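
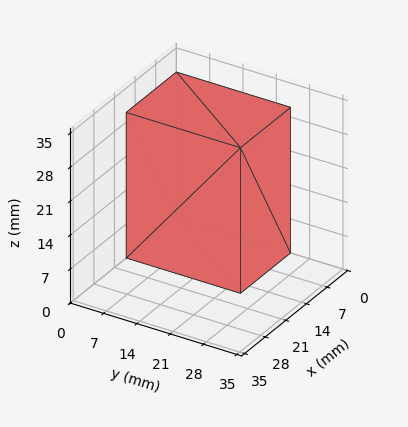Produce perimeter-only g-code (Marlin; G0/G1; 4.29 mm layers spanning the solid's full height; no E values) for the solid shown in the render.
Reading the render: the shape is a rectangular box, roughly 17 × 24 mm footprint and 30 mm tall (dimensions read to the nearest mm from the axis ticks). For the g-code, the solid's height is divided into equal slices at the stated Δz and each level perimeter traced with G1 moves after a G0 lift.

; perimeter-only toolpath
G21 ; units = mm
G90 ; absolute positioning
G28 ; home
; layer 1
G0 Z4.29
G0 X0.00 Y0.00
G1 X17.00 Y0.00
G1 X17.00 Y24.00
G1 X0.00 Y24.00
G1 X0.00 Y0.00
; layer 2
G0 Z8.57
G0 X0.00 Y0.00
G1 X17.00 Y0.00
G1 X17.00 Y24.00
G1 X0.00 Y24.00
G1 X0.00 Y0.00
; layer 3
G0 Z12.86
G0 X0.00 Y0.00
G1 X17.00 Y0.00
G1 X17.00 Y24.00
G1 X0.00 Y24.00
G1 X0.00 Y0.00
; layer 4
G0 Z17.14
G0 X0.00 Y0.00
G1 X17.00 Y0.00
G1 X17.00 Y24.00
G1 X0.00 Y24.00
G1 X0.00 Y0.00
; layer 5
G0 Z21.43
G0 X0.00 Y0.00
G1 X17.00 Y0.00
G1 X17.00 Y24.00
G1 X0.00 Y24.00
G1 X0.00 Y0.00
; layer 6
G0 Z25.71
G0 X0.00 Y0.00
G1 X17.00 Y0.00
G1 X17.00 Y24.00
G1 X0.00 Y24.00
G1 X0.00 Y0.00
; layer 7
G0 Z30.00
G0 X0.00 Y0.00
G1 X17.00 Y0.00
G1 X17.00 Y24.00
G1 X0.00 Y24.00
G1 X0.00 Y0.00
M2 ; end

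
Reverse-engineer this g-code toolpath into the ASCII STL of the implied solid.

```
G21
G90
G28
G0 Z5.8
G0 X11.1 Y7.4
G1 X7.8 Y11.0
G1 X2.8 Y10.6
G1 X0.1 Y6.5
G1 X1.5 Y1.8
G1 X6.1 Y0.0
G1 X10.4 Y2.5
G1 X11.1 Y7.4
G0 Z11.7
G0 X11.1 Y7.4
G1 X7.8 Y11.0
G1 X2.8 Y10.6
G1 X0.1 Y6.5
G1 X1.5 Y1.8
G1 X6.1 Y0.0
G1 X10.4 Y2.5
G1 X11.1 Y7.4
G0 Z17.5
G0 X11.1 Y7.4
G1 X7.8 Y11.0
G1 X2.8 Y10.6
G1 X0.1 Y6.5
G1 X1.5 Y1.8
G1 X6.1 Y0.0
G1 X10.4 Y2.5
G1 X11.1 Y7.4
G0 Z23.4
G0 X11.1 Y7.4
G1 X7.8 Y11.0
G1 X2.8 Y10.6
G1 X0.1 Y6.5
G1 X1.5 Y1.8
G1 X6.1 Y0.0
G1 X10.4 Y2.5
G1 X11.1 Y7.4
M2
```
solid part
  facet normal 0.0000 0.0000 -1.0000
    outer loop
      vertex 2.8 10.6 0.0
      vertex 7.8 11.0 0.0
      vertex 11.1 7.4 0.0
    endloop
  endfacet
  facet normal 0.0000 0.0000 -1.0000
    outer loop
      vertex 0.1 6.5 0.0
      vertex 2.8 10.6 0.0
      vertex 11.1 7.4 0.0
    endloop
  endfacet
  facet normal 0.0000 0.0000 -1.0000
    outer loop
      vertex 1.5 1.8 0.0
      vertex 0.1 6.5 0.0
      vertex 11.1 7.4 0.0
    endloop
  endfacet
  facet normal 0.0000 0.0000 -1.0000
    outer loop
      vertex 6.1 0.0 0.0
      vertex 1.5 1.8 0.0
      vertex 11.1 7.4 0.0
    endloop
  endfacet
  facet normal 0.0000 0.0000 -1.0000
    outer loop
      vertex 10.4 2.5 0.0
      vertex 6.1 0.0 0.0
      vertex 11.1 7.4 0.0
    endloop
  endfacet
  facet normal 0.0000 0.0000 1.0000
    outer loop
      vertex 11.1 7.4 23.4
      vertex 7.8 11.0 23.4
      vertex 2.8 10.6 23.4
    endloop
  endfacet
  facet normal 0.0000 0.0000 1.0000
    outer loop
      vertex 11.1 7.4 23.4
      vertex 2.8 10.6 23.4
      vertex 0.1 6.5 23.4
    endloop
  endfacet
  facet normal 0.0000 0.0000 1.0000
    outer loop
      vertex 11.1 7.4 23.4
      vertex 0.1 6.5 23.4
      vertex 1.5 1.8 23.4
    endloop
  endfacet
  facet normal 0.0000 0.0000 1.0000
    outer loop
      vertex 11.1 7.4 23.4
      vertex 1.5 1.8 23.4
      vertex 6.1 0.0 23.4
    endloop
  endfacet
  facet normal 0.0000 0.0000 1.0000
    outer loop
      vertex 11.1 7.4 23.4
      vertex 6.1 0.0 23.4
      vertex 10.4 2.5 23.4
    endloop
  endfacet
  facet normal 0.7372 0.6757 0.0000
    outer loop
      vertex 11.1 7.4 0.0
      vertex 7.8 11.0 0.0
      vertex 7.8 11.0 23.4
    endloop
  endfacet
  facet normal 0.7372 0.6757 0.0000
    outer loop
      vertex 11.1 7.4 0.0
      vertex 7.8 11.0 23.4
      vertex 11.1 7.4 23.4
    endloop
  endfacet
  facet normal -0.0797 0.9968 0.0000
    outer loop
      vertex 7.8 11.0 0.0
      vertex 2.8 10.6 0.0
      vertex 2.8 10.6 23.4
    endloop
  endfacet
  facet normal -0.0797 0.9968 0.0000
    outer loop
      vertex 7.8 11.0 0.0
      vertex 2.8 10.6 23.4
      vertex 7.8 11.0 23.4
    endloop
  endfacet
  facet normal -0.8352 0.5500 0.0000
    outer loop
      vertex 2.8 10.6 0.0
      vertex 0.1 6.5 0.0
      vertex 0.1 6.5 23.4
    endloop
  endfacet
  facet normal -0.8352 0.5500 0.0000
    outer loop
      vertex 2.8 10.6 0.0
      vertex 0.1 6.5 23.4
      vertex 2.8 10.6 23.4
    endloop
  endfacet
  facet normal -0.9584 -0.2855 0.0000
    outer loop
      vertex 0.1 6.5 0.0
      vertex 1.5 1.8 0.0
      vertex 1.5 1.8 23.4
    endloop
  endfacet
  facet normal -0.9584 -0.2855 0.0000
    outer loop
      vertex 0.1 6.5 0.0
      vertex 1.5 1.8 23.4
      vertex 0.1 6.5 23.4
    endloop
  endfacet
  facet normal -0.3644 -0.9312 0.0000
    outer loop
      vertex 1.5 1.8 0.0
      vertex 6.1 0.0 0.0
      vertex 6.1 0.0 23.4
    endloop
  endfacet
  facet normal -0.3644 -0.9312 0.0000
    outer loop
      vertex 1.5 1.8 0.0
      vertex 6.1 0.0 23.4
      vertex 1.5 1.8 23.4
    endloop
  endfacet
  facet normal 0.5026 -0.8645 0.0000
    outer loop
      vertex 6.1 0.0 0.0
      vertex 10.4 2.5 0.0
      vertex 10.4 2.5 23.4
    endloop
  endfacet
  facet normal 0.5026 -0.8645 0.0000
    outer loop
      vertex 6.1 0.0 0.0
      vertex 10.4 2.5 23.4
      vertex 6.1 0.0 23.4
    endloop
  endfacet
  facet normal 0.9899 -0.1414 0.0000
    outer loop
      vertex 10.4 2.5 0.0
      vertex 11.1 7.4 0.0
      vertex 11.1 7.4 23.4
    endloop
  endfacet
  facet normal 0.9899 -0.1414 0.0000
    outer loop
      vertex 10.4 2.5 0.0
      vertex 11.1 7.4 23.4
      vertex 10.4 2.5 23.4
    endloop
  endfacet
endsolid part

The G0 Z moves step by Δz≈5.8 mm. Every layer's G1 loop is the same polygon, so the solid is a straight extrusion of it from z=0 to z≈23.4. Closing with flat bottom and top caps and triangulating gives 24 facets — a regular 7-sided prism (a cylinder approximated with 7 flat sides), circumscribed radius ≈ 5.7 mm, height ≈ 23.4 mm.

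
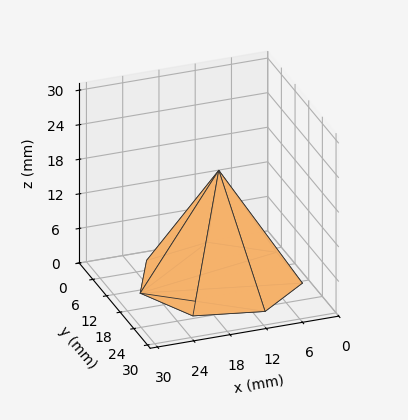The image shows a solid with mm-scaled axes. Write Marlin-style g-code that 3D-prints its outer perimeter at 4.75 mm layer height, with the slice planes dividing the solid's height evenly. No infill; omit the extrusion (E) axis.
Reading the render: the shape is a regular 7-sided pyramid, base circumscribed radius ≈ 13 mm, apex at z ≈ 19 mm (dimensions read to the nearest mm from the axis ticks). For the g-code, the solid's height is divided into equal slices at the stated Δz and each level perimeter traced with G1 moves after a G0 lift.

; perimeter-only toolpath
G21 ; units = mm
G90 ; absolute positioning
G28 ; home
; layer 1
G0 Z4.75
G0 X22.75 Y13.00
G1 X19.08 Y20.62
G1 X10.83 Y22.50
G1 X4.22 Y17.23
G1 X4.22 Y8.77
G1 X10.83 Y3.50
G1 X19.08 Y5.38
G1 X22.75 Y13.00
; layer 2
G0 Z9.50
G0 X19.50 Y13.00
G1 X17.05 Y18.08
G1 X11.55 Y19.34
G1 X7.14 Y15.82
G1 X7.14 Y10.18
G1 X11.55 Y6.67
G1 X17.05 Y7.92
G1 X19.50 Y13.00
; layer 3
G0 Z14.25
G0 X16.25 Y13.00
G1 X15.03 Y15.54
G1 X12.28 Y16.17
G1 X10.07 Y14.41
G1 X10.07 Y11.59
G1 X12.28 Y9.83
G1 X15.03 Y10.46
G1 X16.25 Y13.00
M2 ; end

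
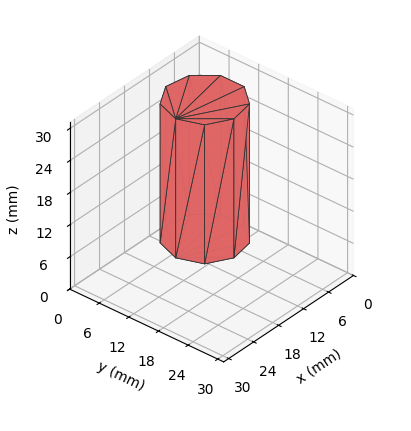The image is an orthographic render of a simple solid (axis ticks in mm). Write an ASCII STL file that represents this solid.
Reading the render: the shape is a regular 9-sided prism (a cylinder approximated with 9 flat sides), circumscribed radius ≈ 7 mm, height ≈ 26 mm (dimensions read to the nearest mm from the axis ticks). For the STL, each face is triangulated and given an outward normal.

solid part
  facet normal 0.0000 0.0000 -1.0000
    outer loop
      vertex 8.2 13.9 0.0
      vertex 12.4 11.5 0.0
      vertex 14.0 7.0 0.0
    endloop
  endfacet
  facet normal 0.0000 0.0000 -1.0000
    outer loop
      vertex 3.5 13.1 0.0
      vertex 8.2 13.9 0.0
      vertex 14.0 7.0 0.0
    endloop
  endfacet
  facet normal 0.0000 0.0000 -1.0000
    outer loop
      vertex 0.4 9.4 0.0
      vertex 3.5 13.1 0.0
      vertex 14.0 7.0 0.0
    endloop
  endfacet
  facet normal 0.0000 0.0000 -1.0000
    outer loop
      vertex 0.4 4.6 0.0
      vertex 0.4 9.4 0.0
      vertex 14.0 7.0 0.0
    endloop
  endfacet
  facet normal 0.0000 0.0000 -1.0000
    outer loop
      vertex 3.5 0.9 0.0
      vertex 0.4 4.6 0.0
      vertex 14.0 7.0 0.0
    endloop
  endfacet
  facet normal 0.0000 0.0000 -1.0000
    outer loop
      vertex 8.2 0.1 0.0
      vertex 3.5 0.9 0.0
      vertex 14.0 7.0 0.0
    endloop
  endfacet
  facet normal 0.0000 0.0000 -1.0000
    outer loop
      vertex 12.4 2.5 0.0
      vertex 8.2 0.1 0.0
      vertex 14.0 7.0 0.0
    endloop
  endfacet
  facet normal 0.0000 0.0000 1.0000
    outer loop
      vertex 14.0 7.0 26.0
      vertex 12.4 11.5 26.0
      vertex 8.2 13.9 26.0
    endloop
  endfacet
  facet normal 0.0000 0.0000 1.0000
    outer loop
      vertex 14.0 7.0 26.0
      vertex 8.2 13.9 26.0
      vertex 3.5 13.1 26.0
    endloop
  endfacet
  facet normal 0.0000 0.0000 1.0000
    outer loop
      vertex 14.0 7.0 26.0
      vertex 3.5 13.1 26.0
      vertex 0.4 9.4 26.0
    endloop
  endfacet
  facet normal 0.0000 0.0000 1.0000
    outer loop
      vertex 14.0 7.0 26.0
      vertex 0.4 9.4 26.0
      vertex 0.4 4.6 26.0
    endloop
  endfacet
  facet normal 0.0000 0.0000 1.0000
    outer loop
      vertex 14.0 7.0 26.0
      vertex 0.4 4.6 26.0
      vertex 3.5 0.9 26.0
    endloop
  endfacet
  facet normal 0.0000 0.0000 1.0000
    outer loop
      vertex 14.0 7.0 26.0
      vertex 3.5 0.9 26.0
      vertex 8.2 0.1 26.0
    endloop
  endfacet
  facet normal 0.0000 0.0000 1.0000
    outer loop
      vertex 14.0 7.0 26.0
      vertex 8.2 0.1 26.0
      vertex 12.4 2.5 26.0
    endloop
  endfacet
  facet normal 0.9422 0.3350 0.0000
    outer loop
      vertex 14.0 7.0 0.0
      vertex 12.4 11.5 0.0
      vertex 12.4 11.5 26.0
    endloop
  endfacet
  facet normal 0.9422 0.3350 0.0000
    outer loop
      vertex 14.0 7.0 0.0
      vertex 12.4 11.5 26.0
      vertex 14.0 7.0 26.0
    endloop
  endfacet
  facet normal 0.4961 0.8682 0.0000
    outer loop
      vertex 12.4 11.5 0.0
      vertex 8.2 13.9 0.0
      vertex 8.2 13.9 26.0
    endloop
  endfacet
  facet normal 0.4961 0.8682 0.0000
    outer loop
      vertex 12.4 11.5 0.0
      vertex 8.2 13.9 26.0
      vertex 12.4 11.5 26.0
    endloop
  endfacet
  facet normal -0.1678 0.9858 0.0000
    outer loop
      vertex 8.2 13.9 0.0
      vertex 3.5 13.1 0.0
      vertex 3.5 13.1 26.0
    endloop
  endfacet
  facet normal -0.1678 0.9858 0.0000
    outer loop
      vertex 8.2 13.9 0.0
      vertex 3.5 13.1 26.0
      vertex 8.2 13.9 26.0
    endloop
  endfacet
  facet normal -0.7665 0.6422 0.0000
    outer loop
      vertex 3.5 13.1 0.0
      vertex 0.4 9.4 0.0
      vertex 0.4 9.4 26.0
    endloop
  endfacet
  facet normal -0.7665 0.6422 0.0000
    outer loop
      vertex 3.5 13.1 0.0
      vertex 0.4 9.4 26.0
      vertex 3.5 13.1 26.0
    endloop
  endfacet
  facet normal -1.0000 0.0000 0.0000
    outer loop
      vertex 0.4 9.4 0.0
      vertex 0.4 4.6 0.0
      vertex 0.4 4.6 26.0
    endloop
  endfacet
  facet normal -1.0000 0.0000 0.0000
    outer loop
      vertex 0.4 9.4 0.0
      vertex 0.4 4.6 26.0
      vertex 0.4 9.4 26.0
    endloop
  endfacet
  facet normal -0.7665 -0.6422 0.0000
    outer loop
      vertex 0.4 4.6 0.0
      vertex 3.5 0.9 0.0
      vertex 3.5 0.9 26.0
    endloop
  endfacet
  facet normal -0.7665 -0.6422 0.0000
    outer loop
      vertex 0.4 4.6 0.0
      vertex 3.5 0.9 26.0
      vertex 0.4 4.6 26.0
    endloop
  endfacet
  facet normal -0.1678 -0.9858 0.0000
    outer loop
      vertex 3.5 0.9 0.0
      vertex 8.2 0.1 0.0
      vertex 8.2 0.1 26.0
    endloop
  endfacet
  facet normal -0.1678 -0.9858 0.0000
    outer loop
      vertex 3.5 0.9 0.0
      vertex 8.2 0.1 26.0
      vertex 3.5 0.9 26.0
    endloop
  endfacet
  facet normal 0.4961 -0.8682 0.0000
    outer loop
      vertex 8.2 0.1 0.0
      vertex 12.4 2.5 0.0
      vertex 12.4 2.5 26.0
    endloop
  endfacet
  facet normal 0.4961 -0.8682 0.0000
    outer loop
      vertex 8.2 0.1 0.0
      vertex 12.4 2.5 26.0
      vertex 8.2 0.1 26.0
    endloop
  endfacet
  facet normal 0.9422 -0.3350 0.0000
    outer loop
      vertex 12.4 2.5 0.0
      vertex 14.0 7.0 0.0
      vertex 14.0 7.0 26.0
    endloop
  endfacet
  facet normal 0.9422 -0.3350 0.0000
    outer loop
      vertex 12.4 2.5 0.0
      vertex 14.0 7.0 26.0
      vertex 12.4 2.5 26.0
    endloop
  endfacet
endsolid part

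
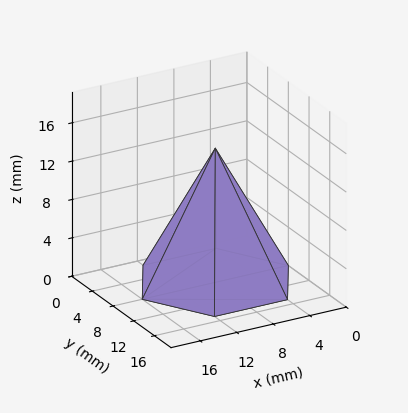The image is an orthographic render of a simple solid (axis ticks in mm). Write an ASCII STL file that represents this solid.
Reading the render: the shape is a regular 6-sided pyramid, base circumscribed radius ≈ 8 mm, apex at z ≈ 14 mm (dimensions read to the nearest mm from the axis ticks). For the STL, each face is triangulated and given an outward normal.

solid part
  facet normal 0.0000 0.0000 -1.0000
    outer loop
      vertex 4.0 14.9 0.0
      vertex 12.0 14.9 0.0
      vertex 16.0 8.0 0.0
    endloop
  endfacet
  facet normal 0.0000 0.0000 -1.0000
    outer loop
      vertex 0.0 8.0 0.0
      vertex 4.0 14.9 0.0
      vertex 16.0 8.0 0.0
    endloop
  endfacet
  facet normal 0.0000 0.0000 -1.0000
    outer loop
      vertex 4.0 1.1 0.0
      vertex 0.0 8.0 0.0
      vertex 16.0 8.0 0.0
    endloop
  endfacet
  facet normal 0.0000 0.0000 -1.0000
    outer loop
      vertex 12.0 1.1 0.0
      vertex 4.0 1.1 0.0
      vertex 16.0 8.0 0.0
    endloop
  endfacet
  facet normal 0.7755 0.4496 0.4432
    outer loop
      vertex 16.0 8.0 0.0
      vertex 12.0 14.9 0.0
      vertex 8.0 8.0 14.0
    endloop
  endfacet
  facet normal 0.0000 0.8970 0.4421
    outer loop
      vertex 12.0 14.9 0.0
      vertex 4.0 14.9 0.0
      vertex 8.0 8.0 14.0
    endloop
  endfacet
  facet normal -0.7755 0.4496 0.4432
    outer loop
      vertex 4.0 14.9 0.0
      vertex 0.0 8.0 0.0
      vertex 8.0 8.0 14.0
    endloop
  endfacet
  facet normal -0.7755 -0.4496 0.4432
    outer loop
      vertex 0.0 8.0 0.0
      vertex 4.0 1.1 0.0
      vertex 8.0 8.0 14.0
    endloop
  endfacet
  facet normal 0.0000 -0.8970 0.4421
    outer loop
      vertex 4.0 1.1 0.0
      vertex 12.0 1.1 0.0
      vertex 8.0 8.0 14.0
    endloop
  endfacet
  facet normal 0.7755 -0.4496 0.4432
    outer loop
      vertex 12.0 1.1 0.0
      vertex 16.0 8.0 0.0
      vertex 8.0 8.0 14.0
    endloop
  endfacet
endsolid part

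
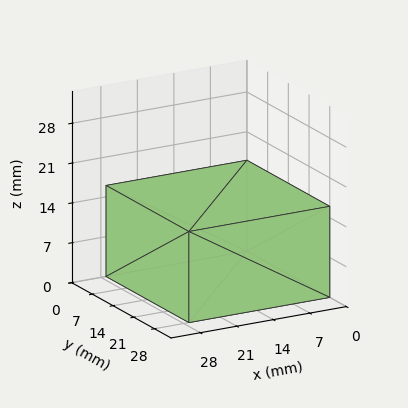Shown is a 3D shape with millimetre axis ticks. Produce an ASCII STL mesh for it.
Reading the render: the shape is a rectangular box, roughly 27 × 28 mm footprint and 16 mm tall (dimensions read to the nearest mm from the axis ticks). For the STL, each face is triangulated and given an outward normal.

solid part
  facet normal 0.0000 0.0000 -1.0000
    outer loop
      vertex 27.0 28.0 0.0
      vertex 27.0 0.0 0.0
      vertex 0.0 0.0 0.0
    endloop
  endfacet
  facet normal 0.0000 0.0000 -1.0000
    outer loop
      vertex 0.0 28.0 0.0
      vertex 27.0 28.0 0.0
      vertex 0.0 0.0 0.0
    endloop
  endfacet
  facet normal 0.0000 0.0000 1.0000
    outer loop
      vertex 0.0 0.0 16.0
      vertex 27.0 0.0 16.0
      vertex 27.0 28.0 16.0
    endloop
  endfacet
  facet normal 0.0000 0.0000 1.0000
    outer loop
      vertex 0.0 0.0 16.0
      vertex 27.0 28.0 16.0
      vertex 0.0 28.0 16.0
    endloop
  endfacet
  facet normal 0.0000 -1.0000 0.0000
    outer loop
      vertex 0.0 0.0 0.0
      vertex 27.0 0.0 0.0
      vertex 27.0 0.0 16.0
    endloop
  endfacet
  facet normal 0.0000 -1.0000 0.0000
    outer loop
      vertex 0.0 0.0 0.0
      vertex 27.0 0.0 16.0
      vertex 0.0 0.0 16.0
    endloop
  endfacet
  facet normal 0.0000 1.0000 0.0000
    outer loop
      vertex 27.0 28.0 16.0
      vertex 27.0 28.0 0.0
      vertex 0.0 28.0 0.0
    endloop
  endfacet
  facet normal 0.0000 1.0000 0.0000
    outer loop
      vertex 0.0 28.0 16.0
      vertex 27.0 28.0 16.0
      vertex 0.0 28.0 0.0
    endloop
  endfacet
  facet normal -1.0000 0.0000 0.0000
    outer loop
      vertex 0.0 28.0 16.0
      vertex 0.0 28.0 0.0
      vertex 0.0 0.0 0.0
    endloop
  endfacet
  facet normal -1.0000 0.0000 0.0000
    outer loop
      vertex 0.0 0.0 16.0
      vertex 0.0 28.0 16.0
      vertex 0.0 0.0 0.0
    endloop
  endfacet
  facet normal 1.0000 0.0000 0.0000
    outer loop
      vertex 27.0 0.0 0.0
      vertex 27.0 28.0 0.0
      vertex 27.0 28.0 16.0
    endloop
  endfacet
  facet normal 1.0000 0.0000 0.0000
    outer loop
      vertex 27.0 0.0 0.0
      vertex 27.0 28.0 16.0
      vertex 27.0 0.0 16.0
    endloop
  endfacet
endsolid part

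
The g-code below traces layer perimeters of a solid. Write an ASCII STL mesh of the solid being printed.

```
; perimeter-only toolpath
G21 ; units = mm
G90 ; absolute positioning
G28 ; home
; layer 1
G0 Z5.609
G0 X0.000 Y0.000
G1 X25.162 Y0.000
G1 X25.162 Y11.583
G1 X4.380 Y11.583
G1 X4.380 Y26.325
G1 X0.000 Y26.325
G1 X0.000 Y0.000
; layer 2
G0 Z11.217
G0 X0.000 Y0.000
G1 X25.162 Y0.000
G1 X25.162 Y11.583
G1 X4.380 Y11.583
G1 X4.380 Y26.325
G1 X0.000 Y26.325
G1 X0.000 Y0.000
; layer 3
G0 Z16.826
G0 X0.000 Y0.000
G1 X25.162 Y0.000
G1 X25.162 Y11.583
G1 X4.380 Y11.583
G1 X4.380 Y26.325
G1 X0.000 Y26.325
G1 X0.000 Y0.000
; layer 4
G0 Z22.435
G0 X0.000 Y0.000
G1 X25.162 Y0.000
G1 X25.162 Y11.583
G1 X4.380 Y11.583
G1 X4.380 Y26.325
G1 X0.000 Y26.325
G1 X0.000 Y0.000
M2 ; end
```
solid part
  facet normal 0.0000 0.0000 -1.0000
    outer loop
      vertex 25.162 11.583 0.000
      vertex 25.162 0.000 0.000
      vertex 0.000 0.000 0.000
    endloop
  endfacet
  facet normal 0.0000 0.0000 -1.0000
    outer loop
      vertex 4.380 11.583 0.000
      vertex 25.162 11.583 0.000
      vertex 0.000 0.000 0.000
    endloop
  endfacet
  facet normal 0.0000 0.0000 -1.0000
    outer loop
      vertex 4.380 26.325 0.000
      vertex 4.380 11.583 0.000
      vertex 0.000 0.000 0.000
    endloop
  endfacet
  facet normal 0.0000 0.0000 -1.0000
    outer loop
      vertex 0.000 26.325 0.000
      vertex 4.380 26.325 0.000
      vertex 0.000 0.000 0.000
    endloop
  endfacet
  facet normal 0.0000 0.0000 1.0000
    outer loop
      vertex 0.000 0.000 22.435
      vertex 25.162 0.000 22.435
      vertex 25.162 11.583 22.435
    endloop
  endfacet
  facet normal 0.0000 0.0000 1.0000
    outer loop
      vertex 0.000 0.000 22.435
      vertex 25.162 11.583 22.435
      vertex 4.380 11.583 22.435
    endloop
  endfacet
  facet normal 0.0000 0.0000 1.0000
    outer loop
      vertex 0.000 0.000 22.435
      vertex 4.380 11.583 22.435
      vertex 4.380 26.325 22.435
    endloop
  endfacet
  facet normal 0.0000 0.0000 1.0000
    outer loop
      vertex 0.000 0.000 22.435
      vertex 4.380 26.325 22.435
      vertex 0.000 26.325 22.435
    endloop
  endfacet
  facet normal 0.0000 -1.0000 0.0000
    outer loop
      vertex 0.000 0.000 0.000
      vertex 25.162 0.000 0.000
      vertex 25.162 0.000 22.435
    endloop
  endfacet
  facet normal 0.0000 -1.0000 0.0000
    outer loop
      vertex 0.000 0.000 0.000
      vertex 25.162 0.000 22.435
      vertex 0.000 0.000 22.435
    endloop
  endfacet
  facet normal 1.0000 0.0000 0.0000
    outer loop
      vertex 25.162 0.000 0.000
      vertex 25.162 11.583 0.000
      vertex 25.162 11.583 22.435
    endloop
  endfacet
  facet normal 1.0000 0.0000 0.0000
    outer loop
      vertex 25.162 0.000 0.000
      vertex 25.162 11.583 22.435
      vertex 25.162 0.000 22.435
    endloop
  endfacet
  facet normal 0.0000 1.0000 0.0000
    outer loop
      vertex 25.162 11.583 0.000
      vertex 4.380 11.583 0.000
      vertex 4.380 11.583 22.435
    endloop
  endfacet
  facet normal 0.0000 1.0000 0.0000
    outer loop
      vertex 25.162 11.583 0.000
      vertex 4.380 11.583 22.435
      vertex 25.162 11.583 22.435
    endloop
  endfacet
  facet normal 1.0000 0.0000 0.0000
    outer loop
      vertex 4.380 11.583 0.000
      vertex 4.380 26.325 0.000
      vertex 4.380 26.325 22.435
    endloop
  endfacet
  facet normal 1.0000 0.0000 0.0000
    outer loop
      vertex 4.380 11.583 0.000
      vertex 4.380 26.325 22.435
      vertex 4.380 11.583 22.435
    endloop
  endfacet
  facet normal 0.0000 1.0000 0.0000
    outer loop
      vertex 4.380 26.325 0.000
      vertex 0.000 26.325 0.000
      vertex 0.000 26.325 22.435
    endloop
  endfacet
  facet normal 0.0000 1.0000 0.0000
    outer loop
      vertex 4.380 26.325 0.000
      vertex 0.000 26.325 22.435
      vertex 4.380 26.325 22.435
    endloop
  endfacet
  facet normal -1.0000 0.0000 0.0000
    outer loop
      vertex 0.000 26.325 0.000
      vertex 0.000 0.000 0.000
      vertex 0.000 0.000 22.435
    endloop
  endfacet
  facet normal -1.0000 0.0000 0.0000
    outer loop
      vertex 0.000 26.325 0.000
      vertex 0.000 0.000 22.435
      vertex 0.000 26.325 22.435
    endloop
  endfacet
endsolid part

The G0 Z moves step by Δz≈5.609 mm. Every layer's G1 loop is the same polygon, so the solid is a straight extrusion of it from z=0 to z≈22.4. Closing with flat bottom and top caps and triangulating gives 20 facets — an L-shaped prism: outer 25.2 × 26.3 mm, arm thicknesses ≈ 11.6 mm (horizontal) and 4.38 mm (vertical), extruded 22.4 mm in z.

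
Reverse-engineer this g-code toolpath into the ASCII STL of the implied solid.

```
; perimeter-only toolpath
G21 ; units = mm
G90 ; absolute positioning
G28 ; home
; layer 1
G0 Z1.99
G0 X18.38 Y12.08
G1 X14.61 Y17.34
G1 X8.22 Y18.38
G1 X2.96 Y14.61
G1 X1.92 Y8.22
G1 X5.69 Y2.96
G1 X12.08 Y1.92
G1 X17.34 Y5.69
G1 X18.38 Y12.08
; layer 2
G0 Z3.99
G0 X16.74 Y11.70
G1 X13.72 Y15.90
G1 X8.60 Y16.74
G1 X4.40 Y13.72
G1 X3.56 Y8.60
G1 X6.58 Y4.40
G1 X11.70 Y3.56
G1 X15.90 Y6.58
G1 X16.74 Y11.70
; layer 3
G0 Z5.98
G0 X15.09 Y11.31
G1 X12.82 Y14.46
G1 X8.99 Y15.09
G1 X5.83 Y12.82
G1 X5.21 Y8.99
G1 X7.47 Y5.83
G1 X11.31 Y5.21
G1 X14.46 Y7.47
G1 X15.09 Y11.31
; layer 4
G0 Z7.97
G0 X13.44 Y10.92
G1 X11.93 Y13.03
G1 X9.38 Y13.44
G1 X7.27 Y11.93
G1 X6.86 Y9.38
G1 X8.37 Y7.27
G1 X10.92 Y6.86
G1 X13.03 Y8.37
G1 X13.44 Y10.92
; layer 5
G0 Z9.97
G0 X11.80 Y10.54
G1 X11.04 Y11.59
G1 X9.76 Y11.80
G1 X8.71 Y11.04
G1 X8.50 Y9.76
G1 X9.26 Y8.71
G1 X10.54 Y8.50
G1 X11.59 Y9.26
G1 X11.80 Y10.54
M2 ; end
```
solid part
  facet normal 0.0000 0.0000 -1.0000
    outer loop
      vertex 7.83 20.03 0.00
      vertex 15.50 18.78 0.00
      vertex 20.03 12.47 0.00
    endloop
  endfacet
  facet normal 0.0000 0.0000 -1.0000
    outer loop
      vertex 1.52 15.50 0.00
      vertex 7.83 20.03 0.00
      vertex 20.03 12.47 0.00
    endloop
  endfacet
  facet normal 0.0000 0.0000 -1.0000
    outer loop
      vertex 0.27 7.83 0.00
      vertex 1.52 15.50 0.00
      vertex 20.03 12.47 0.00
    endloop
  endfacet
  facet normal 0.0000 0.0000 -1.0000
    outer loop
      vertex 4.80 1.52 0.00
      vertex 0.27 7.83 0.00
      vertex 20.03 12.47 0.00
    endloop
  endfacet
  facet normal 0.0000 0.0000 -1.0000
    outer loop
      vertex 12.47 0.27 0.00
      vertex 4.80 1.52 0.00
      vertex 20.03 12.47 0.00
    endloop
  endfacet
  facet normal 0.0000 0.0000 -1.0000
    outer loop
      vertex 18.78 4.80 0.00
      vertex 12.47 0.27 0.00
      vertex 20.03 12.47 0.00
    endloop
  endfacet
  facet normal 0.6392 0.4589 0.6171
    outer loop
      vertex 20.03 12.47 0.00
      vertex 15.50 18.78 0.00
      vertex 10.15 10.15 11.96
    endloop
  endfacet
  facet normal 0.1266 0.7767 0.6170
    outer loop
      vertex 15.50 18.78 0.00
      vertex 7.83 20.03 0.00
      vertex 10.15 10.15 11.96
    endloop
  endfacet
  facet normal -0.4589 0.6392 0.6171
    outer loop
      vertex 7.83 20.03 0.00
      vertex 1.52 15.50 0.00
      vertex 10.15 10.15 11.96
    endloop
  endfacet
  facet normal -0.7767 0.1266 0.6170
    outer loop
      vertex 1.52 15.50 0.00
      vertex 0.27 7.83 0.00
      vertex 10.15 10.15 11.96
    endloop
  endfacet
  facet normal -0.6392 -0.4589 0.6171
    outer loop
      vertex 0.27 7.83 0.00
      vertex 4.80 1.52 0.00
      vertex 10.15 10.15 11.96
    endloop
  endfacet
  facet normal -0.1266 -0.7767 0.6170
    outer loop
      vertex 4.80 1.52 0.00
      vertex 12.47 0.27 0.00
      vertex 10.15 10.15 11.96
    endloop
  endfacet
  facet normal 0.4589 -0.6392 0.6171
    outer loop
      vertex 12.47 0.27 0.00
      vertex 18.78 4.80 0.00
      vertex 10.15 10.15 11.96
    endloop
  endfacet
  facet normal 0.7767 -0.1266 0.6170
    outer loop
      vertex 18.78 4.80 0.00
      vertex 20.03 12.47 0.00
      vertex 10.15 10.15 11.96
    endloop
  endfacet
endsolid part

The G0 Z moves step by Δz≈1.99 mm. The G1 loops shrink linearly with z, so the solid tapers from its base footprint up to z≈12. Closing with a flat bottom cap and the tapered top and triangulating gives 14 facets — a regular 8-sided pyramid, base circumscribed radius ≈ 10.2 mm, apex at z ≈ 12 mm.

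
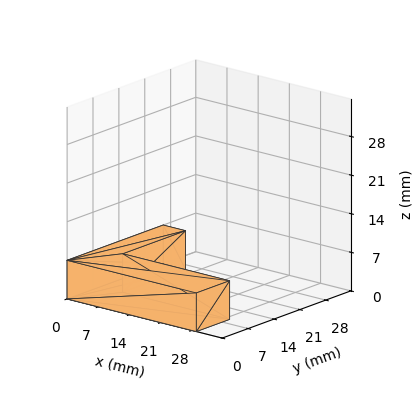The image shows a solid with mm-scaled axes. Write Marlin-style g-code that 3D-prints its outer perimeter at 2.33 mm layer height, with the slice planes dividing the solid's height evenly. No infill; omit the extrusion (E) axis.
Reading the render: the shape is an L-shaped prism: outer 29 × 26 mm, arm thicknesses ≈ 9 mm (horizontal) and 5 mm (vertical), extruded 7 mm in z (dimensions read to the nearest mm from the axis ticks). For the g-code, the solid's height is divided into equal slices at the stated Δz and each level perimeter traced with G1 moves after a G0 lift.

; perimeter-only toolpath
G21 ; units = mm
G90 ; absolute positioning
G28 ; home
; layer 1
G0 Z2.33
G0 X0.00 Y0.00
G1 X29.00 Y0.00
G1 X29.00 Y9.00
G1 X5.00 Y9.00
G1 X5.00 Y26.00
G1 X0.00 Y26.00
G1 X0.00 Y0.00
; layer 2
G0 Z4.67
G0 X0.00 Y0.00
G1 X29.00 Y0.00
G1 X29.00 Y9.00
G1 X5.00 Y9.00
G1 X5.00 Y26.00
G1 X0.00 Y26.00
G1 X0.00 Y0.00
; layer 3
G0 Z7.00
G0 X0.00 Y0.00
G1 X29.00 Y0.00
G1 X29.00 Y9.00
G1 X5.00 Y9.00
G1 X5.00 Y26.00
G1 X0.00 Y26.00
G1 X0.00 Y0.00
M2 ; end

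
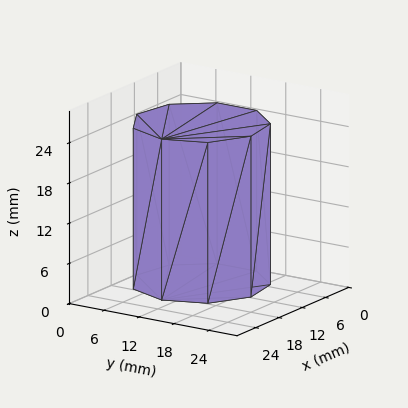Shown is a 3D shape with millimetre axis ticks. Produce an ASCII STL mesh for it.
Reading the render: the shape is a regular 9-sided prism (a cylinder approximated with 9 flat sides), circumscribed radius ≈ 10 mm, height ≈ 24 mm (dimensions read to the nearest mm from the axis ticks). For the STL, each face is triangulated and given an outward normal.

solid part
  facet normal 0.0000 0.0000 -1.0000
    outer loop
      vertex 11.7 19.8 0.0
      vertex 17.7 16.4 0.0
      vertex 20.0 10.0 0.0
    endloop
  endfacet
  facet normal 0.0000 0.0000 -1.0000
    outer loop
      vertex 5.0 18.7 0.0
      vertex 11.7 19.8 0.0
      vertex 20.0 10.0 0.0
    endloop
  endfacet
  facet normal 0.0000 0.0000 -1.0000
    outer loop
      vertex 0.6 13.4 0.0
      vertex 5.0 18.7 0.0
      vertex 20.0 10.0 0.0
    endloop
  endfacet
  facet normal 0.0000 0.0000 -1.0000
    outer loop
      vertex 0.6 6.6 0.0
      vertex 0.6 13.4 0.0
      vertex 20.0 10.0 0.0
    endloop
  endfacet
  facet normal 0.0000 0.0000 -1.0000
    outer loop
      vertex 5.0 1.3 0.0
      vertex 0.6 6.6 0.0
      vertex 20.0 10.0 0.0
    endloop
  endfacet
  facet normal 0.0000 0.0000 -1.0000
    outer loop
      vertex 11.7 0.2 0.0
      vertex 5.0 1.3 0.0
      vertex 20.0 10.0 0.0
    endloop
  endfacet
  facet normal 0.0000 0.0000 -1.0000
    outer loop
      vertex 17.7 3.6 0.0
      vertex 11.7 0.2 0.0
      vertex 20.0 10.0 0.0
    endloop
  endfacet
  facet normal 0.0000 0.0000 1.0000
    outer loop
      vertex 20.0 10.0 24.0
      vertex 17.7 16.4 24.0
      vertex 11.7 19.8 24.0
    endloop
  endfacet
  facet normal 0.0000 0.0000 1.0000
    outer loop
      vertex 20.0 10.0 24.0
      vertex 11.7 19.8 24.0
      vertex 5.0 18.7 24.0
    endloop
  endfacet
  facet normal 0.0000 0.0000 1.0000
    outer loop
      vertex 20.0 10.0 24.0
      vertex 5.0 18.7 24.0
      vertex 0.6 13.4 24.0
    endloop
  endfacet
  facet normal 0.0000 0.0000 1.0000
    outer loop
      vertex 20.0 10.0 24.0
      vertex 0.6 13.4 24.0
      vertex 0.6 6.6 24.0
    endloop
  endfacet
  facet normal 0.0000 0.0000 1.0000
    outer loop
      vertex 20.0 10.0 24.0
      vertex 0.6 6.6 24.0
      vertex 5.0 1.3 24.0
    endloop
  endfacet
  facet normal 0.0000 0.0000 1.0000
    outer loop
      vertex 20.0 10.0 24.0
      vertex 5.0 1.3 24.0
      vertex 11.7 0.2 24.0
    endloop
  endfacet
  facet normal 0.0000 0.0000 1.0000
    outer loop
      vertex 20.0 10.0 24.0
      vertex 11.7 0.2 24.0
      vertex 17.7 3.6 24.0
    endloop
  endfacet
  facet normal 0.9411 0.3382 0.0000
    outer loop
      vertex 20.0 10.0 0.0
      vertex 17.7 16.4 0.0
      vertex 17.7 16.4 24.0
    endloop
  endfacet
  facet normal 0.9411 0.3382 0.0000
    outer loop
      vertex 20.0 10.0 0.0
      vertex 17.7 16.4 24.0
      vertex 20.0 10.0 24.0
    endloop
  endfacet
  facet normal 0.4930 0.8700 0.0000
    outer loop
      vertex 17.7 16.4 0.0
      vertex 11.7 19.8 0.0
      vertex 11.7 19.8 24.0
    endloop
  endfacet
  facet normal 0.4930 0.8700 0.0000
    outer loop
      vertex 17.7 16.4 0.0
      vertex 11.7 19.8 24.0
      vertex 17.7 16.4 24.0
    endloop
  endfacet
  facet normal -0.1620 0.9868 0.0000
    outer loop
      vertex 11.7 19.8 0.0
      vertex 5.0 18.7 0.0
      vertex 5.0 18.7 24.0
    endloop
  endfacet
  facet normal -0.1620 0.9868 0.0000
    outer loop
      vertex 11.7 19.8 0.0
      vertex 5.0 18.7 24.0
      vertex 11.7 19.8 24.0
    endloop
  endfacet
  facet normal -0.7694 0.6388 0.0000
    outer loop
      vertex 5.0 18.7 0.0
      vertex 0.6 13.4 0.0
      vertex 0.6 13.4 24.0
    endloop
  endfacet
  facet normal -0.7694 0.6388 0.0000
    outer loop
      vertex 5.0 18.7 0.0
      vertex 0.6 13.4 24.0
      vertex 5.0 18.7 24.0
    endloop
  endfacet
  facet normal -1.0000 0.0000 0.0000
    outer loop
      vertex 0.6 13.4 0.0
      vertex 0.6 6.6 0.0
      vertex 0.6 6.6 24.0
    endloop
  endfacet
  facet normal -1.0000 0.0000 0.0000
    outer loop
      vertex 0.6 13.4 0.0
      vertex 0.6 6.6 24.0
      vertex 0.6 13.4 24.0
    endloop
  endfacet
  facet normal -0.7694 -0.6388 0.0000
    outer loop
      vertex 0.6 6.6 0.0
      vertex 5.0 1.3 0.0
      vertex 5.0 1.3 24.0
    endloop
  endfacet
  facet normal -0.7694 -0.6388 0.0000
    outer loop
      vertex 0.6 6.6 0.0
      vertex 5.0 1.3 24.0
      vertex 0.6 6.6 24.0
    endloop
  endfacet
  facet normal -0.1620 -0.9868 0.0000
    outer loop
      vertex 5.0 1.3 0.0
      vertex 11.7 0.2 0.0
      vertex 11.7 0.2 24.0
    endloop
  endfacet
  facet normal -0.1620 -0.9868 0.0000
    outer loop
      vertex 5.0 1.3 0.0
      vertex 11.7 0.2 24.0
      vertex 5.0 1.3 24.0
    endloop
  endfacet
  facet normal 0.4930 -0.8700 0.0000
    outer loop
      vertex 11.7 0.2 0.0
      vertex 17.7 3.6 0.0
      vertex 17.7 3.6 24.0
    endloop
  endfacet
  facet normal 0.4930 -0.8700 0.0000
    outer loop
      vertex 11.7 0.2 0.0
      vertex 17.7 3.6 24.0
      vertex 11.7 0.2 24.0
    endloop
  endfacet
  facet normal 0.9411 -0.3382 0.0000
    outer loop
      vertex 17.7 3.6 0.0
      vertex 20.0 10.0 0.0
      vertex 20.0 10.0 24.0
    endloop
  endfacet
  facet normal 0.9411 -0.3382 0.0000
    outer loop
      vertex 17.7 3.6 0.0
      vertex 20.0 10.0 24.0
      vertex 17.7 3.6 24.0
    endloop
  endfacet
endsolid part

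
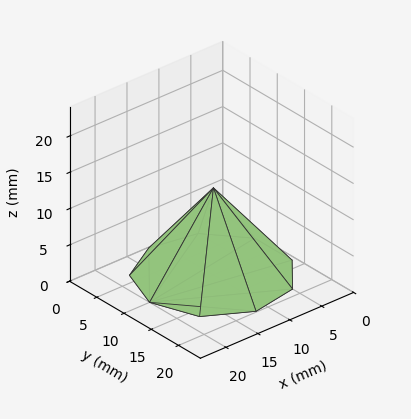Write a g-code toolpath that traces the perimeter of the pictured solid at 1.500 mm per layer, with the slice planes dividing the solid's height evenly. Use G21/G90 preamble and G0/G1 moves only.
Reading the render: the shape is a regular 9-sided pyramid, base circumscribed radius ≈ 10 mm, apex at z ≈ 12 mm (dimensions read to the nearest mm from the axis ticks). For the g-code, the solid's height is divided into equal slices at the stated Δz and each level perimeter traced with G1 moves after a G0 lift.

; perimeter-only toolpath
G21 ; units = mm
G90 ; absolute positioning
G28 ; home
; layer 1
G0 Z1.500
G0 X18.750 Y10.000
G1 X16.703 Y15.625
G1 X11.519 Y18.617
G1 X5.625 Y17.578
G1 X1.778 Y12.992
G1 X1.778 Y7.008
G1 X5.625 Y2.423
G1 X11.519 Y1.383
G1 X16.703 Y4.376
G1 X18.750 Y10.000
; layer 2
G0 Z3.000
G0 X17.500 Y10.000
G1 X15.745 Y14.821
G1 X11.302 Y17.386
G1 X6.250 Y16.495
G1 X2.952 Y12.565
G1 X2.952 Y7.435
G1 X6.250 Y3.505
G1 X11.302 Y2.614
G1 X15.745 Y5.179
G1 X17.500 Y10.000
; layer 3
G0 Z4.500
G0 X16.250 Y10.000
G1 X14.787 Y14.018
G1 X11.085 Y16.155
G1 X6.875 Y15.412
G1 X4.127 Y12.137
G1 X4.127 Y7.862
G1 X6.875 Y4.588
G1 X11.085 Y3.845
G1 X14.787 Y5.982
G1 X16.250 Y10.000
; layer 4
G0 Z6.000
G0 X15.000 Y10.000
G1 X13.830 Y13.214
G1 X10.868 Y14.924
G1 X7.500 Y14.330
G1 X5.301 Y11.710
G1 X5.301 Y8.290
G1 X7.500 Y5.670
G1 X10.868 Y5.076
G1 X13.830 Y6.786
G1 X15.000 Y10.000
; layer 5
G0 Z7.500
G0 X13.750 Y10.000
G1 X12.873 Y12.411
G1 X10.651 Y13.693
G1 X8.125 Y13.248
G1 X6.476 Y11.282
G1 X6.476 Y8.718
G1 X8.125 Y6.753
G1 X10.651 Y6.307
G1 X12.873 Y7.590
G1 X13.750 Y10.000
; layer 6
G0 Z9.000
G0 X12.500 Y10.000
G1 X11.915 Y11.607
G1 X10.434 Y12.462
G1 X8.750 Y12.165
G1 X7.651 Y10.855
G1 X7.651 Y9.145
G1 X8.750 Y7.835
G1 X10.434 Y7.538
G1 X11.915 Y8.393
G1 X12.500 Y10.000
; layer 7
G0 Z10.500
G0 X11.250 Y10.000
G1 X10.957 Y10.803
G1 X10.217 Y11.231
G1 X9.375 Y11.082
G1 X8.825 Y10.428
G1 X8.825 Y9.572
G1 X9.375 Y8.918
G1 X10.217 Y8.769
G1 X10.957 Y9.197
G1 X11.250 Y10.000
M2 ; end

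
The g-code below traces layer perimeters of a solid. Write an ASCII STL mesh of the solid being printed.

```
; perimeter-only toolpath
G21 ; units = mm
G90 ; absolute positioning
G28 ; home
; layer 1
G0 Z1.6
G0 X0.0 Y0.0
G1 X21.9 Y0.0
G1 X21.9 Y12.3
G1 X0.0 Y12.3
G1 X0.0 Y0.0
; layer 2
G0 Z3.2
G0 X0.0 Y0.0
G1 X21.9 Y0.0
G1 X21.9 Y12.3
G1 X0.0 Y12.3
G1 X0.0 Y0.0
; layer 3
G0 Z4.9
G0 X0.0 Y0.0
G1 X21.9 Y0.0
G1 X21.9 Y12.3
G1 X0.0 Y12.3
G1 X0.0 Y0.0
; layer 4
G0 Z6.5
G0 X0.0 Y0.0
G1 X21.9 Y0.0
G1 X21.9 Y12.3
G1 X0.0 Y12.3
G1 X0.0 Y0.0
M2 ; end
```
solid part
  facet normal 0.0000 0.0000 -1.0000
    outer loop
      vertex 21.9 12.3 0.0
      vertex 21.9 0.0 0.0
      vertex 0.0 0.0 0.0
    endloop
  endfacet
  facet normal 0.0000 0.0000 -1.0000
    outer loop
      vertex 0.0 12.3 0.0
      vertex 21.9 12.3 0.0
      vertex 0.0 0.0 0.0
    endloop
  endfacet
  facet normal 0.0000 0.0000 1.0000
    outer loop
      vertex 0.0 0.0 6.5
      vertex 21.9 0.0 6.5
      vertex 21.9 12.3 6.5
    endloop
  endfacet
  facet normal 0.0000 0.0000 1.0000
    outer loop
      vertex 0.0 0.0 6.5
      vertex 21.9 12.3 6.5
      vertex 0.0 12.3 6.5
    endloop
  endfacet
  facet normal 0.0000 -1.0000 0.0000
    outer loop
      vertex 0.0 0.0 0.0
      vertex 21.9 0.0 0.0
      vertex 21.9 0.0 6.5
    endloop
  endfacet
  facet normal 0.0000 -1.0000 0.0000
    outer loop
      vertex 0.0 0.0 0.0
      vertex 21.9 0.0 6.5
      vertex 0.0 0.0 6.5
    endloop
  endfacet
  facet normal 0.0000 1.0000 0.0000
    outer loop
      vertex 21.9 12.3 6.5
      vertex 21.9 12.3 0.0
      vertex 0.0 12.3 0.0
    endloop
  endfacet
  facet normal 0.0000 1.0000 0.0000
    outer loop
      vertex 0.0 12.3 6.5
      vertex 21.9 12.3 6.5
      vertex 0.0 12.3 0.0
    endloop
  endfacet
  facet normal -1.0000 0.0000 0.0000
    outer loop
      vertex 0.0 12.3 6.5
      vertex 0.0 12.3 0.0
      vertex 0.0 0.0 0.0
    endloop
  endfacet
  facet normal -1.0000 0.0000 0.0000
    outer loop
      vertex 0.0 0.0 6.5
      vertex 0.0 12.3 6.5
      vertex 0.0 0.0 0.0
    endloop
  endfacet
  facet normal 1.0000 0.0000 0.0000
    outer loop
      vertex 21.9 0.0 0.0
      vertex 21.9 12.3 0.0
      vertex 21.9 12.3 6.5
    endloop
  endfacet
  facet normal 1.0000 0.0000 0.0000
    outer loop
      vertex 21.9 0.0 0.0
      vertex 21.9 12.3 6.5
      vertex 21.9 0.0 6.5
    endloop
  endfacet
endsolid part

The G0 Z moves step by Δz≈1.6 mm. Every layer's G1 loop is the same polygon, so the solid is a straight extrusion of it from z=0 to z≈6.5. Closing with flat bottom and top caps and triangulating gives 12 facets — a rectangular box, roughly 21.9 × 12.3 mm footprint and 6.5 mm tall.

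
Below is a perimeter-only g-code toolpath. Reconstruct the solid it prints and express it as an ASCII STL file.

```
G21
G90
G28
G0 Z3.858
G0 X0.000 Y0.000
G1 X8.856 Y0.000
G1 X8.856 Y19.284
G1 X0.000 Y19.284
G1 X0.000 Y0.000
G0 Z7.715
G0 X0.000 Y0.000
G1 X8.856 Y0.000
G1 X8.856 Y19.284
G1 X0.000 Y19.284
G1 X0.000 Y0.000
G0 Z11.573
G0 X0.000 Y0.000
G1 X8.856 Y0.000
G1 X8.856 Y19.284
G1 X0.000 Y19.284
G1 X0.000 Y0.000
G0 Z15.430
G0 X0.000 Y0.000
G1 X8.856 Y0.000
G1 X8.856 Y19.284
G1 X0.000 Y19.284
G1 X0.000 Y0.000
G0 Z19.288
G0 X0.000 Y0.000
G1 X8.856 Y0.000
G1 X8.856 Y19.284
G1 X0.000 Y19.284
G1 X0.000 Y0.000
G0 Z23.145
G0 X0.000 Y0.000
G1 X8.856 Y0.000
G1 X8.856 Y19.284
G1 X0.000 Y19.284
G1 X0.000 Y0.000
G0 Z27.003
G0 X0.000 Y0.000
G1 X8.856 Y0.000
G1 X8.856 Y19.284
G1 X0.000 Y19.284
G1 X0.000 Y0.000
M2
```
solid part
  facet normal 0.0000 0.0000 -1.0000
    outer loop
      vertex 8.856 19.284 0.000
      vertex 8.856 0.000 0.000
      vertex 0.000 0.000 0.000
    endloop
  endfacet
  facet normal 0.0000 0.0000 -1.0000
    outer loop
      vertex 0.000 19.284 0.000
      vertex 8.856 19.284 0.000
      vertex 0.000 0.000 0.000
    endloop
  endfacet
  facet normal 0.0000 0.0000 1.0000
    outer loop
      vertex 0.000 0.000 27.003
      vertex 8.856 0.000 27.003
      vertex 8.856 19.284 27.003
    endloop
  endfacet
  facet normal 0.0000 0.0000 1.0000
    outer loop
      vertex 0.000 0.000 27.003
      vertex 8.856 19.284 27.003
      vertex 0.000 19.284 27.003
    endloop
  endfacet
  facet normal 0.0000 -1.0000 0.0000
    outer loop
      vertex 0.000 0.000 0.000
      vertex 8.856 0.000 0.000
      vertex 8.856 0.000 27.003
    endloop
  endfacet
  facet normal 0.0000 -1.0000 0.0000
    outer loop
      vertex 0.000 0.000 0.000
      vertex 8.856 0.000 27.003
      vertex 0.000 0.000 27.003
    endloop
  endfacet
  facet normal 0.0000 1.0000 0.0000
    outer loop
      vertex 8.856 19.284 27.003
      vertex 8.856 19.284 0.000
      vertex 0.000 19.284 0.000
    endloop
  endfacet
  facet normal 0.0000 1.0000 0.0000
    outer loop
      vertex 0.000 19.284 27.003
      vertex 8.856 19.284 27.003
      vertex 0.000 19.284 0.000
    endloop
  endfacet
  facet normal -1.0000 0.0000 0.0000
    outer loop
      vertex 0.000 19.284 27.003
      vertex 0.000 19.284 0.000
      vertex 0.000 0.000 0.000
    endloop
  endfacet
  facet normal -1.0000 0.0000 0.0000
    outer loop
      vertex 0.000 0.000 27.003
      vertex 0.000 19.284 27.003
      vertex 0.000 0.000 0.000
    endloop
  endfacet
  facet normal 1.0000 0.0000 0.0000
    outer loop
      vertex 8.856 0.000 0.000
      vertex 8.856 19.284 0.000
      vertex 8.856 19.284 27.003
    endloop
  endfacet
  facet normal 1.0000 0.0000 0.0000
    outer loop
      vertex 8.856 0.000 0.000
      vertex 8.856 19.284 27.003
      vertex 8.856 0.000 27.003
    endloop
  endfacet
endsolid part

The G0 Z moves step by Δz≈3.858 mm. Every layer's G1 loop is the same polygon, so the solid is a straight extrusion of it from z=0 to z≈27. Closing with flat bottom and top caps and triangulating gives 12 facets — a rectangular box, roughly 8.86 × 19.3 mm footprint and 27 mm tall.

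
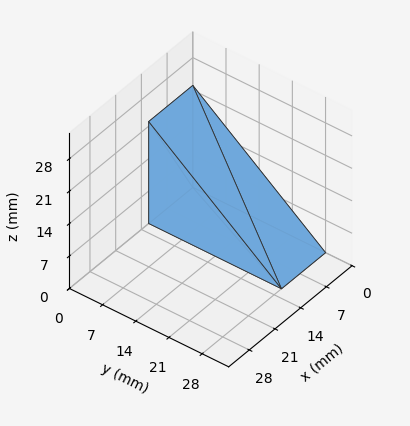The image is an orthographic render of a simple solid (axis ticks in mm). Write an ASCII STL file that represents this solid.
Reading the render: the shape is a wedge (ramp): 12 × 28 mm base, rising to 22 mm along the y=0 edge and sloping linearly to z=0 at y=28 (dimensions read to the nearest mm from the axis ticks). For the STL, each face is triangulated and given an outward normal.

solid part
  facet normal 0.0000 0.0000 -1.0000
    outer loop
      vertex 12.00 28.00 0.00
      vertex 12.00 0.00 0.00
      vertex 0.00 0.00 0.00
    endloop
  endfacet
  facet normal 0.0000 0.0000 -1.0000
    outer loop
      vertex 0.00 28.00 0.00
      vertex 12.00 28.00 0.00
      vertex 0.00 0.00 0.00
    endloop
  endfacet
  facet normal 0.0000 -1.0000 0.0000
    outer loop
      vertex 0.00 0.00 0.00
      vertex 12.00 0.00 0.00
      vertex 12.00 0.00 22.00
    endloop
  endfacet
  facet normal 0.0000 -1.0000 0.0000
    outer loop
      vertex 0.00 0.00 0.00
      vertex 12.00 0.00 22.00
      vertex 0.00 0.00 22.00
    endloop
  endfacet
  facet normal 0.0000 0.6178 0.7863
    outer loop
      vertex 0.00 0.00 22.00
      vertex 12.00 0.00 22.00
      vertex 12.00 28.00 0.00
    endloop
  endfacet
  facet normal 0.0000 0.6178 0.7863
    outer loop
      vertex 0.00 0.00 22.00
      vertex 12.00 28.00 0.00
      vertex 0.00 28.00 0.00
    endloop
  endfacet
  facet normal -1.0000 0.0000 0.0000
    outer loop
      vertex 0.00 0.00 22.00
      vertex 0.00 28.00 0.00
      vertex 0.00 0.00 0.00
    endloop
  endfacet
  facet normal 1.0000 0.0000 0.0000
    outer loop
      vertex 12.00 0.00 0.00
      vertex 12.00 28.00 0.00
      vertex 12.00 0.00 22.00
    endloop
  endfacet
endsolid part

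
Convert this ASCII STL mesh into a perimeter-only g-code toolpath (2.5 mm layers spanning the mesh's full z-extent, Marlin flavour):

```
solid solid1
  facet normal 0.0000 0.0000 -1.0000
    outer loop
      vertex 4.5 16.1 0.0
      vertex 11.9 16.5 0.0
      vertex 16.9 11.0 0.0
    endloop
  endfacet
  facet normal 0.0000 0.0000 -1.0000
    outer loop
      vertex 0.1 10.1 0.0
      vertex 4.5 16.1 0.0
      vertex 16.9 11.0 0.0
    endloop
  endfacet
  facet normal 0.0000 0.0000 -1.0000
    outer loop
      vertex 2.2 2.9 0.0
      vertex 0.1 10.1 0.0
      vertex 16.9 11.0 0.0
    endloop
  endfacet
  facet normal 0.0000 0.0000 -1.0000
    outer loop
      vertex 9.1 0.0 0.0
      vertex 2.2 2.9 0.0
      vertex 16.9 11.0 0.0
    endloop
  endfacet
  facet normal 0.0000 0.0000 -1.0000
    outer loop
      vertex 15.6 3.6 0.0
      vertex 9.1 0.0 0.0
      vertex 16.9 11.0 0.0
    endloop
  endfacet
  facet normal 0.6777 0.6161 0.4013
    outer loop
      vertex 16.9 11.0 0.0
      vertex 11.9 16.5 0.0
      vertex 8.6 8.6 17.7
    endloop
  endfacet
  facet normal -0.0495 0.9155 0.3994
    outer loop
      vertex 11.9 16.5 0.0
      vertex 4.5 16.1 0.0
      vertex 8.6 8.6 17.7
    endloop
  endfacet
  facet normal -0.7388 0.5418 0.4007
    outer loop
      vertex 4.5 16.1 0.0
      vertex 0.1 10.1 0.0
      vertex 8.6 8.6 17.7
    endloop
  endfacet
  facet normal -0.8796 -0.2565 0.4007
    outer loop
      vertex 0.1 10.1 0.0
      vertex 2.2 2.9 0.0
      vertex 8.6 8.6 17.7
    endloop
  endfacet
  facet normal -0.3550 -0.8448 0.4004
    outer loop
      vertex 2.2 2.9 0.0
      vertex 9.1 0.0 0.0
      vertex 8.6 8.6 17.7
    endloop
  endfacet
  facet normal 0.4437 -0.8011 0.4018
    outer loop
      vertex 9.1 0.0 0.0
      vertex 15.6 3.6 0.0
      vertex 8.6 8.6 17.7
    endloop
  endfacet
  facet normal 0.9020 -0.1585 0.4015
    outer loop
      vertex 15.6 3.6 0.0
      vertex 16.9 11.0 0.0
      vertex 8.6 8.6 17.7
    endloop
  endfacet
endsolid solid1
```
; perimeter-only toolpath
G21 ; units = mm
G90 ; absolute positioning
G28 ; home
; layer 1
G0 Z2.5
G0 X15.7 Y10.7
G1 X11.4 Y15.4
G1 X5.1 Y15.0
G1 X1.3 Y9.9
G1 X3.1 Y3.7
G1 X9.0 Y1.2
G1 X14.6 Y4.3
G1 X15.7 Y10.7
; layer 2
G0 Z5.1
G0 X14.5 Y10.3
G1 X11.0 Y14.2
G1 X5.7 Y14.0
G1 X2.5 Y9.7
G1 X4.0 Y4.5
G1 X9.0 Y2.5
G1 X13.6 Y5.0
G1 X14.5 Y10.3
; layer 3
G0 Z7.6
G0 X13.3 Y10.0
G1 X10.5 Y13.1
G1 X6.3 Y12.9
G1 X3.7 Y9.5
G1 X4.9 Y5.3
G1 X8.9 Y3.7
G1 X12.6 Y5.7
G1 X13.3 Y10.0
; layer 4
G0 Z10.1
G0 X12.2 Y9.6
G1 X10.0 Y12.0
G1 X6.8 Y11.8
G1 X5.0 Y9.2
G1 X5.9 Y6.2
G1 X8.8 Y4.9
G1 X11.6 Y6.5
G1 X12.2 Y9.6
; layer 5
G0 Z12.6
G0 X11.0 Y9.3
G1 X9.5 Y10.9
G1 X7.4 Y10.7
G1 X6.2 Y9.0
G1 X6.8 Y7.0
G1 X8.7 Y6.1
G1 X10.6 Y7.2
G1 X11.0 Y9.3
; layer 6
G0 Z15.2
G0 X9.8 Y8.9
G1 X9.1 Y9.7
G1 X8.0 Y9.7
G1 X7.4 Y8.8
G1 X7.7 Y7.8
G1 X8.7 Y7.4
G1 X9.6 Y7.9
G1 X9.8 Y8.9
M2 ; end

The solid is a regular 7-sided pyramid, base circumscribed radius ≈ 8.6 mm, apex at z ≈ 17.7 mm. Slicing at Δz = 2.5 mm — 7 equal slices spanning the solid's height, so layer i sits at z = i·h/7 — gives 6 non-empty perimeters. Each is a 7-segment closed polygon; G0 lifts to the layer z and rapids to the start vertex, then G1 traces the edges. The cross-section shrinks linearly with z (the slice at the apex is degenerate and omitted).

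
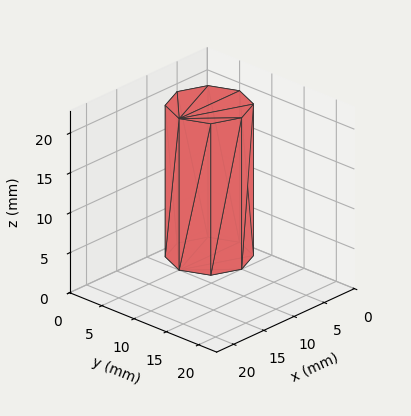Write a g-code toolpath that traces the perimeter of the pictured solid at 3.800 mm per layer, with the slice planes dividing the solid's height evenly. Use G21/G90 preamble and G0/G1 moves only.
Reading the render: the shape is a regular 8-sided prism (a cylinder approximated with 8 flat sides), circumscribed radius ≈ 5 mm, height ≈ 19 mm (dimensions read to the nearest mm from the axis ticks). For the g-code, the solid's height is divided into equal slices at the stated Δz and each level perimeter traced with G1 moves after a G0 lift.

; perimeter-only toolpath
G21 ; units = mm
G90 ; absolute positioning
G28 ; home
; layer 1
G0 Z3.800
G0 X10.000 Y5.000
G1 X8.536 Y8.536
G1 X5.000 Y10.000
G1 X1.464 Y8.536
G1 X0.000 Y5.000
G1 X1.464 Y1.464
G1 X5.000 Y0.000
G1 X8.536 Y1.464
G1 X10.000 Y5.000
; layer 2
G0 Z7.600
G0 X10.000 Y5.000
G1 X8.536 Y8.536
G1 X5.000 Y10.000
G1 X1.464 Y8.536
G1 X0.000 Y5.000
G1 X1.464 Y1.464
G1 X5.000 Y0.000
G1 X8.536 Y1.464
G1 X10.000 Y5.000
; layer 3
G0 Z11.400
G0 X10.000 Y5.000
G1 X8.536 Y8.536
G1 X5.000 Y10.000
G1 X1.464 Y8.536
G1 X0.000 Y5.000
G1 X1.464 Y1.464
G1 X5.000 Y0.000
G1 X8.536 Y1.464
G1 X10.000 Y5.000
; layer 4
G0 Z15.200
G0 X10.000 Y5.000
G1 X8.536 Y8.536
G1 X5.000 Y10.000
G1 X1.464 Y8.536
G1 X0.000 Y5.000
G1 X1.464 Y1.464
G1 X5.000 Y0.000
G1 X8.536 Y1.464
G1 X10.000 Y5.000
; layer 5
G0 Z19.000
G0 X10.000 Y5.000
G1 X8.536 Y8.536
G1 X5.000 Y10.000
G1 X1.464 Y8.536
G1 X0.000 Y5.000
G1 X1.464 Y1.464
G1 X5.000 Y0.000
G1 X8.536 Y1.464
G1 X10.000 Y5.000
M2 ; end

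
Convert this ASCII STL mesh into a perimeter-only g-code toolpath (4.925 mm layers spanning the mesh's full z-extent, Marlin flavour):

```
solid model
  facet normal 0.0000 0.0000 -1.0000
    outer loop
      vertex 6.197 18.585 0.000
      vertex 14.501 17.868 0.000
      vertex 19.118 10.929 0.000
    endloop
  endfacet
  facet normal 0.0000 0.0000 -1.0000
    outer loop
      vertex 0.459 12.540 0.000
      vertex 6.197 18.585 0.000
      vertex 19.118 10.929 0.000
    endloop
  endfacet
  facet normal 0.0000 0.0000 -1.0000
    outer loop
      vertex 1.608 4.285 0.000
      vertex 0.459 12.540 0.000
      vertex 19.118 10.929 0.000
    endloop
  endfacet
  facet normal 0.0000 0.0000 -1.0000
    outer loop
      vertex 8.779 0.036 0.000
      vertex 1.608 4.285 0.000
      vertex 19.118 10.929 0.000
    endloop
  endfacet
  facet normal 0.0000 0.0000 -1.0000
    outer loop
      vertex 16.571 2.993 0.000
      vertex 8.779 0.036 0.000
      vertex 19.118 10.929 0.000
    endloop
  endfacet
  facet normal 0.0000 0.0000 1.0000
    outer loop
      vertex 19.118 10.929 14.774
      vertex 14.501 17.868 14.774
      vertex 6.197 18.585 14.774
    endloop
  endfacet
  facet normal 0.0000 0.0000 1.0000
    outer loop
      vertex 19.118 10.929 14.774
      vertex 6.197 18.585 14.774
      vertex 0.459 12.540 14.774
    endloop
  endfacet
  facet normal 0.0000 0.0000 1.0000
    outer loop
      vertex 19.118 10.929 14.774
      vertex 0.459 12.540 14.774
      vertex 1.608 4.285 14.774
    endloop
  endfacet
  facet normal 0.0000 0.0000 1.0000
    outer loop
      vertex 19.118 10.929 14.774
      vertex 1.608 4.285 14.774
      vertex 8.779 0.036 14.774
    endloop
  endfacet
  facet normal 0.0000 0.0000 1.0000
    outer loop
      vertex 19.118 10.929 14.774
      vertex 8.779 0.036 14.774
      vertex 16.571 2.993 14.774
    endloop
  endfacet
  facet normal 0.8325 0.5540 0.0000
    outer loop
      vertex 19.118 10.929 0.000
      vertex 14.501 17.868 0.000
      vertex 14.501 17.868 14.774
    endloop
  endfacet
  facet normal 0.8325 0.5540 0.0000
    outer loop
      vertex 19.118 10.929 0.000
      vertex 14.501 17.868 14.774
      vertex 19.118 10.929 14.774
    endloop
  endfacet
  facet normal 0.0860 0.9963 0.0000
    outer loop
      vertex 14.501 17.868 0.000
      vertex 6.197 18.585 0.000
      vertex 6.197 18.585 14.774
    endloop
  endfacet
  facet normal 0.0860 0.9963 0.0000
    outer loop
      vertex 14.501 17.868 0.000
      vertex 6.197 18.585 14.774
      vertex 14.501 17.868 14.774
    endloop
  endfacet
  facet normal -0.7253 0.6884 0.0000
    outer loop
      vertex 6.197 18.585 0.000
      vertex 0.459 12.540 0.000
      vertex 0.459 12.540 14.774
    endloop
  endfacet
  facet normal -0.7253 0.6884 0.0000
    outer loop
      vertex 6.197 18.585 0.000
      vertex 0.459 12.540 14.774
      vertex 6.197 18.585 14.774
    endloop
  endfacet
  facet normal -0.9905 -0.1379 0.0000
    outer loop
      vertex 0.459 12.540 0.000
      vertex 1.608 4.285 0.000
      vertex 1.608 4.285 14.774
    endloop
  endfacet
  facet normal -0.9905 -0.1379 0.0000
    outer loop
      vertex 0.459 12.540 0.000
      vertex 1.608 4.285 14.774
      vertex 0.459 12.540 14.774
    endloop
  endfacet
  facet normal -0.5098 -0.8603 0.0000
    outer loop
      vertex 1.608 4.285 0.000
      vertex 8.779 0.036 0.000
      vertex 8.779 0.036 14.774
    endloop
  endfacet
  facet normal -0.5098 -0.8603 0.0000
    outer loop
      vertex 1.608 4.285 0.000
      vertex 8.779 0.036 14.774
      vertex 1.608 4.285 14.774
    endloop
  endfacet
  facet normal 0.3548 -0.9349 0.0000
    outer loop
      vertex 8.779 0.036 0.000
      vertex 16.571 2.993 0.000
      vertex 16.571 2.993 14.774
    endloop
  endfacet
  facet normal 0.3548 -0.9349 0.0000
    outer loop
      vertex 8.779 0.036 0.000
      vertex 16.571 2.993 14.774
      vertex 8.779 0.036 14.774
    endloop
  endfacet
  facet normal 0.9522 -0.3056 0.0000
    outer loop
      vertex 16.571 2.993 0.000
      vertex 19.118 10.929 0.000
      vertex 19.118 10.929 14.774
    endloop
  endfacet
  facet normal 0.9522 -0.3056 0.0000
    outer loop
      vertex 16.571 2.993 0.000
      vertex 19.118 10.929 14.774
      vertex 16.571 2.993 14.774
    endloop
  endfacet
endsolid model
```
; perimeter-only toolpath
G21 ; units = mm
G90 ; absolute positioning
G28 ; home
; layer 1
G0 Z4.925
G0 X19.118 Y10.929
G1 X14.501 Y17.868
G1 X6.197 Y18.585
G1 X0.459 Y12.540
G1 X1.608 Y4.285
G1 X8.779 Y0.036
G1 X16.571 Y2.993
G1 X19.118 Y10.929
; layer 2
G0 Z9.849
G0 X19.118 Y10.929
G1 X14.501 Y17.868
G1 X6.197 Y18.585
G1 X0.459 Y12.540
G1 X1.608 Y4.285
G1 X8.779 Y0.036
G1 X16.571 Y2.993
G1 X19.118 Y10.929
; layer 3
G0 Z14.774
G0 X19.118 Y10.929
G1 X14.501 Y17.868
G1 X6.197 Y18.585
G1 X0.459 Y12.540
G1 X1.608 Y4.285
G1 X8.779 Y0.036
G1 X16.571 Y2.993
G1 X19.118 Y10.929
M2 ; end

The solid is a regular 7-sided prism (a cylinder approximated with 7 flat sides), circumscribed radius ≈ 9.61 mm, height ≈ 14.8 mm. Slicing at Δz = 4.925 mm — 3 equal slices spanning the solid's height, so layer i sits at z = i·h/3 — gives 3 non-empty perimeters. Each is a 7-segment closed polygon; G0 lifts to the layer z and rapids to the start vertex, then G1 traces the edges.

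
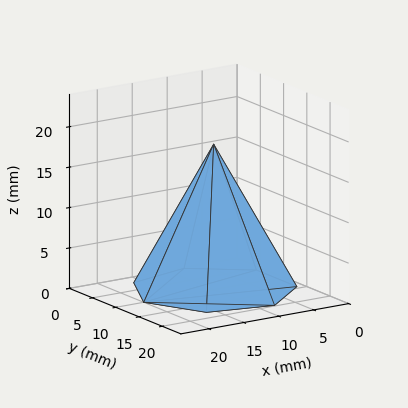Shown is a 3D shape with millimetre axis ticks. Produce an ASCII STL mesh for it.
Reading the render: the shape is a regular 7-sided pyramid, base circumscribed radius ≈ 10 mm, apex at z ≈ 18 mm (dimensions read to the nearest mm from the axis ticks). For the STL, each face is triangulated and given an outward normal.

solid part
  facet normal 0.0000 0.0000 -1.0000
    outer loop
      vertex 7.77 19.75 0.00
      vertex 16.23 17.82 0.00
      vertex 20.00 10.00 0.00
    endloop
  endfacet
  facet normal 0.0000 0.0000 -1.0000
    outer loop
      vertex 0.99 14.34 0.00
      vertex 7.77 19.75 0.00
      vertex 20.00 10.00 0.00
    endloop
  endfacet
  facet normal 0.0000 0.0000 -1.0000
    outer loop
      vertex 0.99 5.66 0.00
      vertex 0.99 14.34 0.00
      vertex 20.00 10.00 0.00
    endloop
  endfacet
  facet normal 0.0000 0.0000 -1.0000
    outer loop
      vertex 7.77 0.25 0.00
      vertex 0.99 5.66 0.00
      vertex 20.00 10.00 0.00
    endloop
  endfacet
  facet normal 0.0000 0.0000 -1.0000
    outer loop
      vertex 16.23 2.18 0.00
      vertex 7.77 0.25 0.00
      vertex 20.00 10.00 0.00
    endloop
  endfacet
  facet normal 0.8055 0.3884 0.4475
    outer loop
      vertex 20.00 10.00 0.00
      vertex 16.23 17.82 0.00
      vertex 10.00 10.00 18.00
    endloop
  endfacet
  facet normal 0.1989 0.8718 0.4476
    outer loop
      vertex 16.23 17.82 0.00
      vertex 7.77 19.75 0.00
      vertex 10.00 10.00 18.00
    endloop
  endfacet
  facet normal -0.5577 0.6989 0.4477
    outer loop
      vertex 7.77 19.75 0.00
      vertex 0.99 14.34 0.00
      vertex 10.00 10.00 18.00
    endloop
  endfacet
  facet normal -0.8942 0.0000 0.4476
    outer loop
      vertex 0.99 14.34 0.00
      vertex 0.99 5.66 0.00
      vertex 10.00 10.00 18.00
    endloop
  endfacet
  facet normal -0.5577 -0.6989 0.4477
    outer loop
      vertex 0.99 5.66 0.00
      vertex 7.77 0.25 0.00
      vertex 10.00 10.00 18.00
    endloop
  endfacet
  facet normal 0.1989 -0.8718 0.4476
    outer loop
      vertex 7.77 0.25 0.00
      vertex 16.23 2.18 0.00
      vertex 10.00 10.00 18.00
    endloop
  endfacet
  facet normal 0.8055 -0.3884 0.4475
    outer loop
      vertex 16.23 2.18 0.00
      vertex 20.00 10.00 0.00
      vertex 10.00 10.00 18.00
    endloop
  endfacet
endsolid part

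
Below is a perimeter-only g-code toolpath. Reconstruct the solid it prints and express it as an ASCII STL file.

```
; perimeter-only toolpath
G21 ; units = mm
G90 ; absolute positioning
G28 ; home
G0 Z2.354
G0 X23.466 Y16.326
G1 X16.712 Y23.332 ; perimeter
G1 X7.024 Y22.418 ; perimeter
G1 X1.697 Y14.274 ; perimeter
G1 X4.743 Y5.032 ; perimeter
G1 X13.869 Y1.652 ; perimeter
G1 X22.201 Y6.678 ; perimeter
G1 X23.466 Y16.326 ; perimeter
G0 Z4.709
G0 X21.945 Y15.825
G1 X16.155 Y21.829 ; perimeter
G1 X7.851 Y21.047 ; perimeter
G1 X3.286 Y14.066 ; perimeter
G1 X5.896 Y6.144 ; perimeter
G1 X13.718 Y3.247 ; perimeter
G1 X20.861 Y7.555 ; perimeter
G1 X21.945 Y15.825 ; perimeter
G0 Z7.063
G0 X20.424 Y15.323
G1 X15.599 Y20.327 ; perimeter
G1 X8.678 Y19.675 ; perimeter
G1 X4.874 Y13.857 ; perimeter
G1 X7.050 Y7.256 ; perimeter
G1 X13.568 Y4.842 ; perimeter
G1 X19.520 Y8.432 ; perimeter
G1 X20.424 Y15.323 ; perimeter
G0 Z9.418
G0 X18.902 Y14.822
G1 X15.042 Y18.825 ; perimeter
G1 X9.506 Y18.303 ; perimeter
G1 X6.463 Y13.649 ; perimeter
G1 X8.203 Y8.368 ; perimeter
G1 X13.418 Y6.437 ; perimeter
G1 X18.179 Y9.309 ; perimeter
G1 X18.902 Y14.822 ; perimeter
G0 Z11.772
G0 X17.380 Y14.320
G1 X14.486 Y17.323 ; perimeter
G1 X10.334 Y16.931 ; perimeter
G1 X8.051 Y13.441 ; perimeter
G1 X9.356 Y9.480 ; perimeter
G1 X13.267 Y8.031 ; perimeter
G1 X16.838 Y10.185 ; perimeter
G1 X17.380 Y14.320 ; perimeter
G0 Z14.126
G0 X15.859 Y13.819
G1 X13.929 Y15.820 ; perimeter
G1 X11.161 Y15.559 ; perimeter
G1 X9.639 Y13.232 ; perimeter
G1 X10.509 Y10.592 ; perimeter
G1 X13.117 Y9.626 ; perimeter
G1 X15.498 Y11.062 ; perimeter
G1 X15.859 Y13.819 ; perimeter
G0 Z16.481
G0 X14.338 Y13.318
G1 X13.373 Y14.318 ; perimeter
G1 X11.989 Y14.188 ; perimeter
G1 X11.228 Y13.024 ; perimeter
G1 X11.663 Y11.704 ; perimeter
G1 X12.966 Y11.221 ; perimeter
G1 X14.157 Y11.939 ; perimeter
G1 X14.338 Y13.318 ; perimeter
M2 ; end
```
solid part
  facet normal 0.0000 0.0000 -1.0000
    outer loop
      vertex 6.196 23.790 0.000
      vertex 17.268 24.834 0.000
      vertex 24.988 16.828 0.000
    endloop
  endfacet
  facet normal 0.0000 0.0000 -1.0000
    outer loop
      vertex 0.109 14.482 0.000
      vertex 6.196 23.790 0.000
      vertex 24.988 16.828 0.000
    endloop
  endfacet
  facet normal 0.0000 0.0000 -1.0000
    outer loop
      vertex 3.590 3.920 0.000
      vertex 0.109 14.482 0.000
      vertex 24.988 16.828 0.000
    endloop
  endfacet
  facet normal 0.0000 0.0000 -1.0000
    outer loop
      vertex 14.019 0.057 0.000
      vertex 3.590 3.920 0.000
      vertex 24.988 16.828 0.000
    endloop
  endfacet
  facet normal 0.0000 0.0000 -1.0000
    outer loop
      vertex 23.542 5.801 0.000
      vertex 14.019 0.057 0.000
      vertex 24.988 16.828 0.000
    endloop
  endfacet
  facet normal 0.6137 0.5918 0.5227
    outer loop
      vertex 24.988 16.828 0.000
      vertex 17.268 24.834 0.000
      vertex 12.816 12.816 18.835
    endloop
  endfacet
  facet normal -0.0800 0.8488 0.5227
    outer loop
      vertex 17.268 24.834 0.000
      vertex 6.196 23.790 0.000
      vertex 12.816 12.816 18.835
    endloop
  endfacet
  facet normal -0.7135 0.4666 0.5226
    outer loop
      vertex 6.196 23.790 0.000
      vertex 0.109 14.482 0.000
      vertex 12.816 12.816 18.835
    endloop
  endfacet
  facet normal -0.8097 -0.2669 0.5227
    outer loop
      vertex 0.109 14.482 0.000
      vertex 3.590 3.920 0.000
      vertex 12.816 12.816 18.835
    endloop
  endfacet
  facet normal -0.2961 -0.7995 0.5227
    outer loop
      vertex 3.590 3.920 0.000
      vertex 14.019 0.057 0.000
      vertex 12.816 12.816 18.835
    endloop
  endfacet
  facet normal 0.4403 -0.7300 0.5227
    outer loop
      vertex 14.019 0.057 0.000
      vertex 23.542 5.801 0.000
      vertex 12.816 12.816 18.835
    endloop
  endfacet
  facet normal 0.8453 -0.1108 0.5227
    outer loop
      vertex 23.542 5.801 0.000
      vertex 24.988 16.828 0.000
      vertex 12.816 12.816 18.835
    endloop
  endfacet
endsolid part

The G0 Z moves step by Δz≈2.354 mm. The G1 loops shrink linearly with z, so the solid tapers from its base footprint up to z≈18.8. Closing with a flat bottom cap and the tapered top and triangulating gives 12 facets — a regular 7-sided pyramid, base circumscribed radius ≈ 12.8 mm, apex at z ≈ 18.8 mm.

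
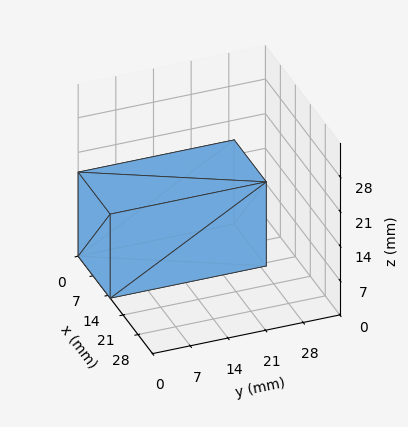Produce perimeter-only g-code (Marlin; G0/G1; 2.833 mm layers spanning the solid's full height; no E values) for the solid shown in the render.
Reading the render: the shape is a rectangular box, roughly 15 × 29 mm footprint and 17 mm tall (dimensions read to the nearest mm from the axis ticks). For the g-code, the solid's height is divided into equal slices at the stated Δz and each level perimeter traced with G1 moves after a G0 lift.

; perimeter-only toolpath
G21 ; units = mm
G90 ; absolute positioning
G28 ; home
; layer 1
G0 Z2.833
G0 X0.000 Y0.000
G1 X15.000 Y0.000
G1 X15.000 Y29.000
G1 X0.000 Y29.000
G1 X0.000 Y0.000
; layer 2
G0 Z5.667
G0 X0.000 Y0.000
G1 X15.000 Y0.000
G1 X15.000 Y29.000
G1 X0.000 Y29.000
G1 X0.000 Y0.000
; layer 3
G0 Z8.500
G0 X0.000 Y0.000
G1 X15.000 Y0.000
G1 X15.000 Y29.000
G1 X0.000 Y29.000
G1 X0.000 Y0.000
; layer 4
G0 Z11.333
G0 X0.000 Y0.000
G1 X15.000 Y0.000
G1 X15.000 Y29.000
G1 X0.000 Y29.000
G1 X0.000 Y0.000
; layer 5
G0 Z14.167
G0 X0.000 Y0.000
G1 X15.000 Y0.000
G1 X15.000 Y29.000
G1 X0.000 Y29.000
G1 X0.000 Y0.000
; layer 6
G0 Z17.000
G0 X0.000 Y0.000
G1 X15.000 Y0.000
G1 X15.000 Y29.000
G1 X0.000 Y29.000
G1 X0.000 Y0.000
M2 ; end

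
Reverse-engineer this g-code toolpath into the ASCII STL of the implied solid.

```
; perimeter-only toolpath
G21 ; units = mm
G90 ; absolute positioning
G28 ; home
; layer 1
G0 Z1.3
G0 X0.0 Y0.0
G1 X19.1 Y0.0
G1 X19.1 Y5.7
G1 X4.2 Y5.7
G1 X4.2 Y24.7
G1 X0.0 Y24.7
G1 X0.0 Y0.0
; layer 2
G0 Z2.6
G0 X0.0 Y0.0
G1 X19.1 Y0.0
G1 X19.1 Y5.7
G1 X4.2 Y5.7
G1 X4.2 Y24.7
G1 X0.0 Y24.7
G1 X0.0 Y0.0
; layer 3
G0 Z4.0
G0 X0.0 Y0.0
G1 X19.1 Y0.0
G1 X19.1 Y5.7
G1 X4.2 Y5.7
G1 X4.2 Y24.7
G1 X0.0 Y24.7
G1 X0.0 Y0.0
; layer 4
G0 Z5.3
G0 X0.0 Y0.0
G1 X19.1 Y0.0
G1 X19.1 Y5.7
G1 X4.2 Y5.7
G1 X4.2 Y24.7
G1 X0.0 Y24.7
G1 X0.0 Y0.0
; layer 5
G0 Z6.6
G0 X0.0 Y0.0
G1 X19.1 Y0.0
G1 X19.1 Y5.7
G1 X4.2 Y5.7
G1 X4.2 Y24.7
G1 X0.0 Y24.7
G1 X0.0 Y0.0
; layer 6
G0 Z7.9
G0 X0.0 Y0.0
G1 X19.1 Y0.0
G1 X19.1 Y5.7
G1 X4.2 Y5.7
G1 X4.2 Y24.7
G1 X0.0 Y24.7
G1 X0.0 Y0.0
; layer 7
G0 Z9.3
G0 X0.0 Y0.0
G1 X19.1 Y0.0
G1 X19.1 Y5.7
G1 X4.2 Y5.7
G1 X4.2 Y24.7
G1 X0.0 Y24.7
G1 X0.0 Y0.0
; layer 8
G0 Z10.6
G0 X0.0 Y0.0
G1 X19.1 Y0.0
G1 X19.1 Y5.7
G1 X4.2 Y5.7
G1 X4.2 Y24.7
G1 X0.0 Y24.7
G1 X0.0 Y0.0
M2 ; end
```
solid part
  facet normal 0.0000 0.0000 -1.0000
    outer loop
      vertex 19.1 5.7 0.0
      vertex 19.1 0.0 0.0
      vertex 0.0 0.0 0.0
    endloop
  endfacet
  facet normal 0.0000 0.0000 -1.0000
    outer loop
      vertex 4.2 5.7 0.0
      vertex 19.1 5.7 0.0
      vertex 0.0 0.0 0.0
    endloop
  endfacet
  facet normal 0.0000 0.0000 -1.0000
    outer loop
      vertex 4.2 24.7 0.0
      vertex 4.2 5.7 0.0
      vertex 0.0 0.0 0.0
    endloop
  endfacet
  facet normal 0.0000 0.0000 -1.0000
    outer loop
      vertex 0.0 24.7 0.0
      vertex 4.2 24.7 0.0
      vertex 0.0 0.0 0.0
    endloop
  endfacet
  facet normal 0.0000 0.0000 1.0000
    outer loop
      vertex 0.0 0.0 10.6
      vertex 19.1 0.0 10.6
      vertex 19.1 5.7 10.6
    endloop
  endfacet
  facet normal 0.0000 0.0000 1.0000
    outer loop
      vertex 0.0 0.0 10.6
      vertex 19.1 5.7 10.6
      vertex 4.2 5.7 10.6
    endloop
  endfacet
  facet normal 0.0000 0.0000 1.0000
    outer loop
      vertex 0.0 0.0 10.6
      vertex 4.2 5.7 10.6
      vertex 4.2 24.7 10.6
    endloop
  endfacet
  facet normal 0.0000 0.0000 1.0000
    outer loop
      vertex 0.0 0.0 10.6
      vertex 4.2 24.7 10.6
      vertex 0.0 24.7 10.6
    endloop
  endfacet
  facet normal 0.0000 -1.0000 0.0000
    outer loop
      vertex 0.0 0.0 0.0
      vertex 19.1 0.0 0.0
      vertex 19.1 0.0 10.6
    endloop
  endfacet
  facet normal 0.0000 -1.0000 0.0000
    outer loop
      vertex 0.0 0.0 0.0
      vertex 19.1 0.0 10.6
      vertex 0.0 0.0 10.6
    endloop
  endfacet
  facet normal 1.0000 0.0000 0.0000
    outer loop
      vertex 19.1 0.0 0.0
      vertex 19.1 5.7 0.0
      vertex 19.1 5.7 10.6
    endloop
  endfacet
  facet normal 1.0000 0.0000 0.0000
    outer loop
      vertex 19.1 0.0 0.0
      vertex 19.1 5.7 10.6
      vertex 19.1 0.0 10.6
    endloop
  endfacet
  facet normal 0.0000 1.0000 0.0000
    outer loop
      vertex 19.1 5.7 0.0
      vertex 4.2 5.7 0.0
      vertex 4.2 5.7 10.6
    endloop
  endfacet
  facet normal 0.0000 1.0000 0.0000
    outer loop
      vertex 19.1 5.7 0.0
      vertex 4.2 5.7 10.6
      vertex 19.1 5.7 10.6
    endloop
  endfacet
  facet normal 1.0000 0.0000 0.0000
    outer loop
      vertex 4.2 5.7 0.0
      vertex 4.2 24.7 0.0
      vertex 4.2 24.7 10.6
    endloop
  endfacet
  facet normal 1.0000 0.0000 0.0000
    outer loop
      vertex 4.2 5.7 0.0
      vertex 4.2 24.7 10.6
      vertex 4.2 5.7 10.6
    endloop
  endfacet
  facet normal 0.0000 1.0000 0.0000
    outer loop
      vertex 4.2 24.7 0.0
      vertex 0.0 24.7 0.0
      vertex 0.0 24.7 10.6
    endloop
  endfacet
  facet normal 0.0000 1.0000 0.0000
    outer loop
      vertex 4.2 24.7 0.0
      vertex 0.0 24.7 10.6
      vertex 4.2 24.7 10.6
    endloop
  endfacet
  facet normal -1.0000 0.0000 0.0000
    outer loop
      vertex 0.0 24.7 0.0
      vertex 0.0 0.0 0.0
      vertex 0.0 0.0 10.6
    endloop
  endfacet
  facet normal -1.0000 0.0000 0.0000
    outer loop
      vertex 0.0 24.7 0.0
      vertex 0.0 0.0 10.6
      vertex 0.0 24.7 10.6
    endloop
  endfacet
endsolid part

The G0 Z moves step by Δz≈1.3 mm. Every layer's G1 loop is the same polygon, so the solid is a straight extrusion of it from z=0 to z≈10.6. Closing with flat bottom and top caps and triangulating gives 20 facets — an L-shaped prism: outer 19.1 × 24.7 mm, arm thicknesses ≈ 5.7 mm (horizontal) and 4.2 mm (vertical), extruded 10.6 mm in z.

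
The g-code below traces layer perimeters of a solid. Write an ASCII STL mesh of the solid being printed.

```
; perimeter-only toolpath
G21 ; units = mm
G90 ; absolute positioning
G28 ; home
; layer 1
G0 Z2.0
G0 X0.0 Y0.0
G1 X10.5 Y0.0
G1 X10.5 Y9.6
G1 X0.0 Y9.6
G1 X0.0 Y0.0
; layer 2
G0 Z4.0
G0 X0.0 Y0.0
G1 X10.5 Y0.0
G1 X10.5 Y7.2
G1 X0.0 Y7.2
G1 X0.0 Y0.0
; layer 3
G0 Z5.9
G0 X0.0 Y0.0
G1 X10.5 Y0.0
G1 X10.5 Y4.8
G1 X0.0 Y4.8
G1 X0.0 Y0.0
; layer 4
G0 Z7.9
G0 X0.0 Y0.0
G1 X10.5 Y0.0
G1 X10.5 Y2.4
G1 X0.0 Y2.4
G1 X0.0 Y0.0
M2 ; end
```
solid part
  facet normal 0.0000 0.0000 -1.0000
    outer loop
      vertex 10.5 12.0 0.0
      vertex 10.5 0.0 0.0
      vertex 0.0 0.0 0.0
    endloop
  endfacet
  facet normal 0.0000 0.0000 -1.0000
    outer loop
      vertex 0.0 12.0 0.0
      vertex 10.5 12.0 0.0
      vertex 0.0 0.0 0.0
    endloop
  endfacet
  facet normal 0.0000 -1.0000 0.0000
    outer loop
      vertex 0.0 0.0 0.0
      vertex 10.5 0.0 0.0
      vertex 10.5 0.0 9.9
    endloop
  endfacet
  facet normal 0.0000 -1.0000 0.0000
    outer loop
      vertex 0.0 0.0 0.0
      vertex 10.5 0.0 9.9
      vertex 0.0 0.0 9.9
    endloop
  endfacet
  facet normal 0.0000 0.6364 0.7714
    outer loop
      vertex 0.0 0.0 9.9
      vertex 10.5 0.0 9.9
      vertex 10.5 12.0 0.0
    endloop
  endfacet
  facet normal 0.0000 0.6364 0.7714
    outer loop
      vertex 0.0 0.0 9.9
      vertex 10.5 12.0 0.0
      vertex 0.0 12.0 0.0
    endloop
  endfacet
  facet normal -1.0000 0.0000 0.0000
    outer loop
      vertex 0.0 0.0 9.9
      vertex 0.0 12.0 0.0
      vertex 0.0 0.0 0.0
    endloop
  endfacet
  facet normal 1.0000 0.0000 0.0000
    outer loop
      vertex 10.5 0.0 0.0
      vertex 10.5 12.0 0.0
      vertex 10.5 0.0 9.9
    endloop
  endfacet
endsolid part

The G0 Z moves step by Δz≈2.0 mm. The G1 loops shrink linearly with z, so the solid tapers from its base footprint up to z≈9.9. Closing with a flat bottom cap and the tapered top and triangulating gives 8 facets — a wedge (ramp): 10.5 × 12 mm base, rising to 9.9 mm along the y=0 edge and sloping linearly to z=0 at y=12.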